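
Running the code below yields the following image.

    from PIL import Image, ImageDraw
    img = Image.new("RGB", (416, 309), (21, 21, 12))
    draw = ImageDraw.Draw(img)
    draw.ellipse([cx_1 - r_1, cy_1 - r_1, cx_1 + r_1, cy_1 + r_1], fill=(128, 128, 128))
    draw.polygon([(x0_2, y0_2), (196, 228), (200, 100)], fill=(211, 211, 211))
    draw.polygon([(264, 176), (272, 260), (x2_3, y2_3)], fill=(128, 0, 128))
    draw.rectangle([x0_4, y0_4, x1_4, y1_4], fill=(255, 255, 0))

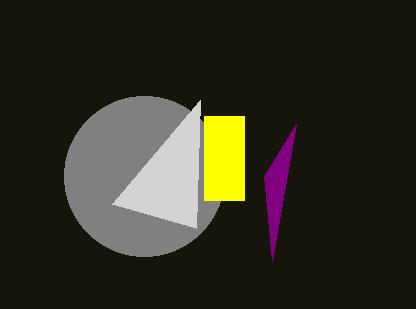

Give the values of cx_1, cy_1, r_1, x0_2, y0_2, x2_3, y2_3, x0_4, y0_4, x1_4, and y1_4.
cx_1 = 144; cy_1 = 176; r_1 = 80; x0_2 = 112; y0_2 = 204; x2_3 = 296; y2_3 = 124; x0_4 = 204; y0_4 = 116; x1_4 = 244; y1_4 = 200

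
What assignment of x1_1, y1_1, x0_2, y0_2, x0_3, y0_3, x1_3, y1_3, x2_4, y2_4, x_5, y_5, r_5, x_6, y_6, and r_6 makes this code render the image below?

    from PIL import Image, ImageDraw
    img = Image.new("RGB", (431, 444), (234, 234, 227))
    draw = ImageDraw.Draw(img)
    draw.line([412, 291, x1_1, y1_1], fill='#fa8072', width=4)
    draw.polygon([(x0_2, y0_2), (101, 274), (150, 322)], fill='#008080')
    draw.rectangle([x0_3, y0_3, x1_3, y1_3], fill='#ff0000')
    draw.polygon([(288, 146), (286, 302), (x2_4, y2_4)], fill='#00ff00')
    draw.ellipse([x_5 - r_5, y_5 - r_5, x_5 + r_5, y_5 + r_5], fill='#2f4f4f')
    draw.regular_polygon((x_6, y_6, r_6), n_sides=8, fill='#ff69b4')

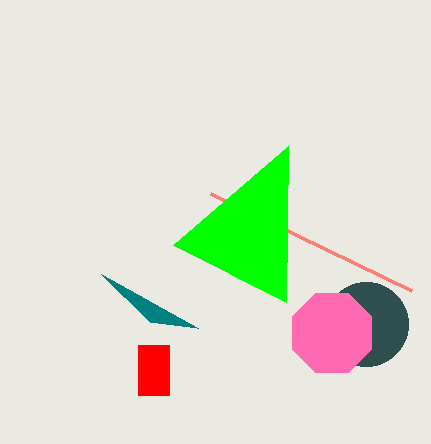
x1_1 = 211; y1_1 = 194; x0_2 = 198; y0_2 = 328; x0_3 = 138; y0_3 = 345; x1_3 = 169; y1_3 = 395; x2_4 = 173; y2_4 = 245; x_5 = 366; y_5 = 324; r_5 = 42; x_6 = 332; y_6 = 333; r_6 = 43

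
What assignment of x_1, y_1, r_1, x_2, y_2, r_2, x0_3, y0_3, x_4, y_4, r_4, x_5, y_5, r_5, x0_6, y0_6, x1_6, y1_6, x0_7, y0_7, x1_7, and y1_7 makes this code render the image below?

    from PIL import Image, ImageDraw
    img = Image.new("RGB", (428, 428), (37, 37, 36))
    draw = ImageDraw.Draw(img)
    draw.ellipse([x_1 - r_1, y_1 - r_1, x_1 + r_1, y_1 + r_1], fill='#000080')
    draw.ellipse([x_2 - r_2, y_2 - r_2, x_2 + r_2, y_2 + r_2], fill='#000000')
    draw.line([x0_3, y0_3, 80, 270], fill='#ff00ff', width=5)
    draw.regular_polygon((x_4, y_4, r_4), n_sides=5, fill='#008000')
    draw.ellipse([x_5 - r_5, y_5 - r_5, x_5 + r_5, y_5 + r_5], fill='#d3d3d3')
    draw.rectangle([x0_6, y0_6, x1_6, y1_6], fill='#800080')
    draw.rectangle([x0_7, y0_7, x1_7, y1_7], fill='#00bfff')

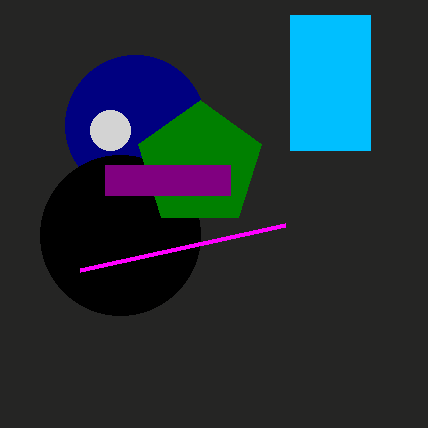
x_1 = 135
y_1 = 125
r_1 = 70
x_2 = 120
y_2 = 235
r_2 = 80
x0_3 = 285
y0_3 = 225
x_4 = 200
y_4 = 165
r_4 = 65
x_5 = 110
y_5 = 130
r_5 = 20
x0_6 = 105
y0_6 = 165
x1_6 = 230
y1_6 = 195
x0_7 = 290
y0_7 = 15
x1_7 = 370
y1_7 = 150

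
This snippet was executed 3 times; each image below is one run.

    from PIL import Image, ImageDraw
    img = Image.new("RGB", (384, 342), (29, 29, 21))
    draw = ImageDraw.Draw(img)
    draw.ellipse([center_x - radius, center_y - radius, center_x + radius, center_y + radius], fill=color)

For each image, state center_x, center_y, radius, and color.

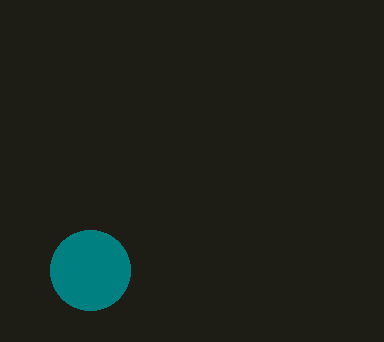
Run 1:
center_x = 90; center_y = 270; radius = 40; color = 'teal'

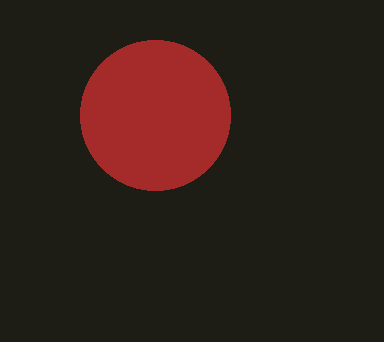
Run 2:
center_x = 155
center_y = 115
radius = 75
color = 'brown'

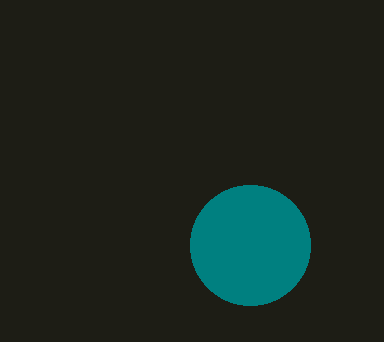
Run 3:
center_x = 250, center_y = 245, radius = 60, color = 'teal'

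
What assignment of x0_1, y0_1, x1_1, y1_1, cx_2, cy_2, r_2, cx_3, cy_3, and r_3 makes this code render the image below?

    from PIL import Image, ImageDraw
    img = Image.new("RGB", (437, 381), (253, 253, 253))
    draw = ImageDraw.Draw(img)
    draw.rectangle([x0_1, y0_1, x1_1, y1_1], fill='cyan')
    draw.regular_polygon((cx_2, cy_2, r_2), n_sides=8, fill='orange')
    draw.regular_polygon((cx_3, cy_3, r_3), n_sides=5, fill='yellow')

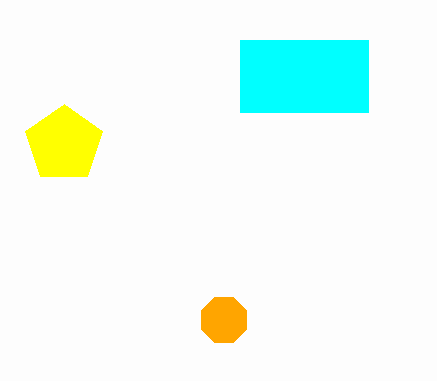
x0_1 = 240, y0_1 = 40, x1_1 = 368, y1_1 = 112, cx_2 = 224, cy_2 = 320, r_2 = 24, cx_3 = 64, cy_3 = 144, r_3 = 40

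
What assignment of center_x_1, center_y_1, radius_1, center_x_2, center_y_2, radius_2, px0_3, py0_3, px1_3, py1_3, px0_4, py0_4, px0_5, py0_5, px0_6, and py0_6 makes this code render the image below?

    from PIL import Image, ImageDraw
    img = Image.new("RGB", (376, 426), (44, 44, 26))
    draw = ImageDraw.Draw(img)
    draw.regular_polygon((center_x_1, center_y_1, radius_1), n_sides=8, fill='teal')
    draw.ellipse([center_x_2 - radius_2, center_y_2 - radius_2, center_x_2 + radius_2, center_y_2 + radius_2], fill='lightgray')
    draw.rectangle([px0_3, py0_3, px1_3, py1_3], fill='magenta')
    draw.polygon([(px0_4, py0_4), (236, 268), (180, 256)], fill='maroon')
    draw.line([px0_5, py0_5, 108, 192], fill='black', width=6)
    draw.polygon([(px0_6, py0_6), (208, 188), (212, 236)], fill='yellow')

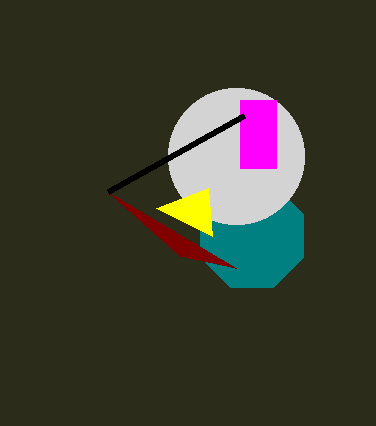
center_x_1 = 252
center_y_1 = 236
radius_1 = 56
center_x_2 = 236
center_y_2 = 156
radius_2 = 68
px0_3 = 240
py0_3 = 100
px1_3 = 276
py1_3 = 168
px0_4 = 108
py0_4 = 192
px0_5 = 244
py0_5 = 116
px0_6 = 156
py0_6 = 208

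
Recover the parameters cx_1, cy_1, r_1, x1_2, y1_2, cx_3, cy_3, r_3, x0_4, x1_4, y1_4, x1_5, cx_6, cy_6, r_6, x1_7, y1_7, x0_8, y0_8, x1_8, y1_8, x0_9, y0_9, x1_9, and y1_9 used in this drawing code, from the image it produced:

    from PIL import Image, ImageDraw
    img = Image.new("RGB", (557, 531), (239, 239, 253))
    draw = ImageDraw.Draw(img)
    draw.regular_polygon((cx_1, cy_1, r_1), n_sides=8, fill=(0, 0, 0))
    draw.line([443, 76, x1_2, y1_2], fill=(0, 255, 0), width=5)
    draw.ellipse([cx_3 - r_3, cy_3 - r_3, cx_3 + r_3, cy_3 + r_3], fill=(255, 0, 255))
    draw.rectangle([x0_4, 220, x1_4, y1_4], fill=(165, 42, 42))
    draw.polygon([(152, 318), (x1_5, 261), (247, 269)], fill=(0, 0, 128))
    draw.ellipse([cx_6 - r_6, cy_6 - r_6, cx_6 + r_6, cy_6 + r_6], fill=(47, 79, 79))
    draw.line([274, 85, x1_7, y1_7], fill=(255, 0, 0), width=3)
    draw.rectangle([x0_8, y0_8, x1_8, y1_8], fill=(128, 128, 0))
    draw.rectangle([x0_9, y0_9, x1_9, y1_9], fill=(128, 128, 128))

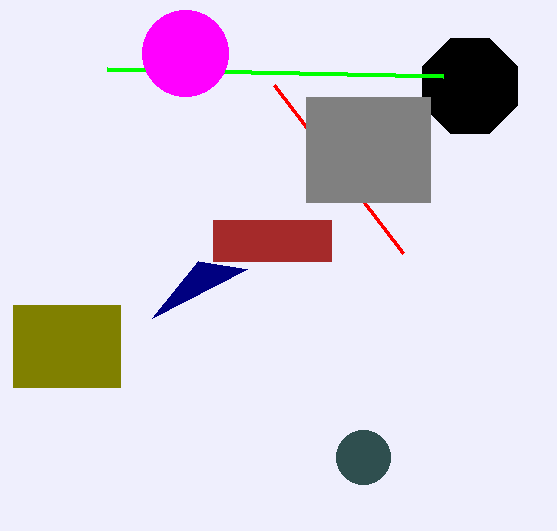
cx_1 = 470; cy_1 = 86; r_1 = 51; x1_2 = 107; y1_2 = 69; cx_3 = 185; cy_3 = 53; r_3 = 43; x0_4 = 213; x1_4 = 331; y1_4 = 261; x1_5 = 198; cx_6 = 363; cy_6 = 457; r_6 = 27; x1_7 = 403; y1_7 = 253; x0_8 = 13; y0_8 = 305; x1_8 = 120; y1_8 = 387; x0_9 = 306; y0_9 = 97; x1_9 = 430; y1_9 = 202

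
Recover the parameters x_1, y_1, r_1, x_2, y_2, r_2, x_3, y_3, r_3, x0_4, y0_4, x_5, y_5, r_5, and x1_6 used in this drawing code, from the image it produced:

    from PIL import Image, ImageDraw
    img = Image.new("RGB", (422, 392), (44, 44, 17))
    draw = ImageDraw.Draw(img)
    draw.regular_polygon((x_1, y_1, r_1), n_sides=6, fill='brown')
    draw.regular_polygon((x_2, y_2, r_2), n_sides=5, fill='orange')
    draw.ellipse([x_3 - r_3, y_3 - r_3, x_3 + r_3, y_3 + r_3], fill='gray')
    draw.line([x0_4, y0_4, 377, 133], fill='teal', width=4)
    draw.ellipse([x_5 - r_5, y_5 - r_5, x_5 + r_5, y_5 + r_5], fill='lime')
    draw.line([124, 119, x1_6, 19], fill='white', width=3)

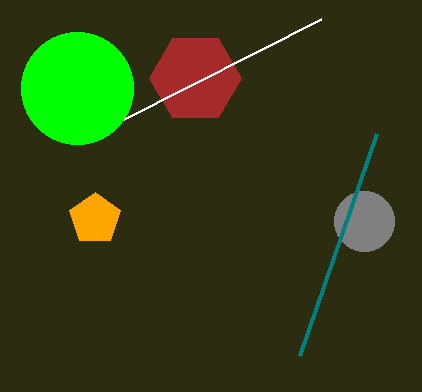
x_1 = 195
y_1 = 78
r_1 = 46
x_2 = 95
y_2 = 219
r_2 = 27
x_3 = 364
y_3 = 221
r_3 = 30
x0_4 = 300
y0_4 = 355
x_5 = 77
y_5 = 88
r_5 = 56
x1_6 = 321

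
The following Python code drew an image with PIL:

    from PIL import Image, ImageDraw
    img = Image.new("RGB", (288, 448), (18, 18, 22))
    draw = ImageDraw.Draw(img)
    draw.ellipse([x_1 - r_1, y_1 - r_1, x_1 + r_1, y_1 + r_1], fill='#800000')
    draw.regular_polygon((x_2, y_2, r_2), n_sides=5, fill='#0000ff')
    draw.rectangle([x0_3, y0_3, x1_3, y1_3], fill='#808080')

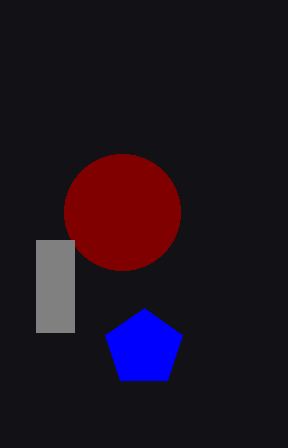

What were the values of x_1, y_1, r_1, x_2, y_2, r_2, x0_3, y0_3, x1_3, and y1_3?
x_1 = 122, y_1 = 212, r_1 = 58, x_2 = 144, y_2 = 348, r_2 = 40, x0_3 = 36, y0_3 = 240, x1_3 = 74, y1_3 = 332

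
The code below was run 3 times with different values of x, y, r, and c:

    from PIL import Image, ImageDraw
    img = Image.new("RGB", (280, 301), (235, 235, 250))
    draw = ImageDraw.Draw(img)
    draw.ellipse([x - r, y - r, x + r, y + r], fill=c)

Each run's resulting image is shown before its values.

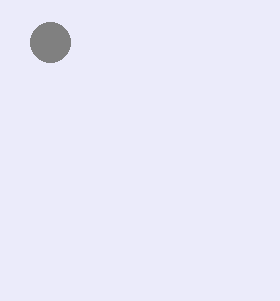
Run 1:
x = 50, y = 42, r = 20, c = 'gray'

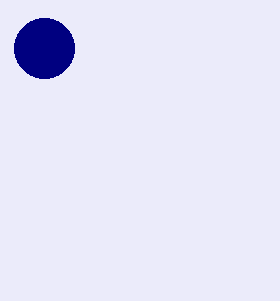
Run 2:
x = 44
y = 48
r = 30
c = 'navy'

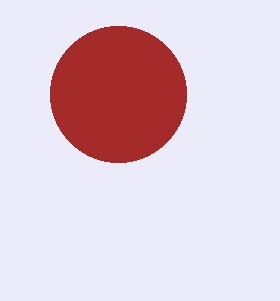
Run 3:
x = 118, y = 94, r = 68, c = 'brown'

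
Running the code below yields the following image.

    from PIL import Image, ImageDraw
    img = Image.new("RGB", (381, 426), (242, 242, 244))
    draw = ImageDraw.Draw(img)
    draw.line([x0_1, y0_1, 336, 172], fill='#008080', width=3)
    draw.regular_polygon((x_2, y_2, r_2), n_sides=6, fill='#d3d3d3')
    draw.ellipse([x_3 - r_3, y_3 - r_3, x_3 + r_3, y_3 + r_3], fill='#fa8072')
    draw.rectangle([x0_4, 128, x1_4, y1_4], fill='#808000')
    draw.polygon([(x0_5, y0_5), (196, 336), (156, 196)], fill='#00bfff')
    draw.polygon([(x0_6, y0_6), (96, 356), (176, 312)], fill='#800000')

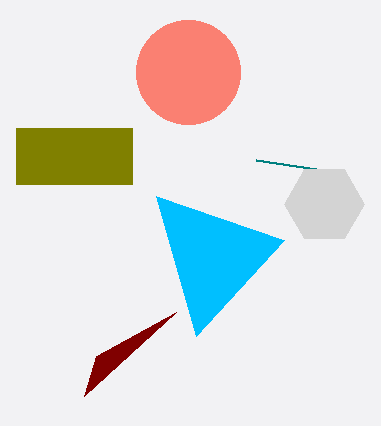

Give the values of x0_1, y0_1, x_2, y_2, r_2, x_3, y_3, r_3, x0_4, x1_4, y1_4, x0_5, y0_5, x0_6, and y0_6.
x0_1 = 256, y0_1 = 160, x_2 = 324, y_2 = 204, r_2 = 40, x_3 = 188, y_3 = 72, r_3 = 52, x0_4 = 16, x1_4 = 132, y1_4 = 184, x0_5 = 284, y0_5 = 240, x0_6 = 84, y0_6 = 396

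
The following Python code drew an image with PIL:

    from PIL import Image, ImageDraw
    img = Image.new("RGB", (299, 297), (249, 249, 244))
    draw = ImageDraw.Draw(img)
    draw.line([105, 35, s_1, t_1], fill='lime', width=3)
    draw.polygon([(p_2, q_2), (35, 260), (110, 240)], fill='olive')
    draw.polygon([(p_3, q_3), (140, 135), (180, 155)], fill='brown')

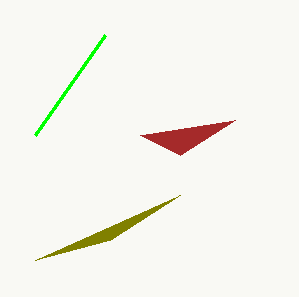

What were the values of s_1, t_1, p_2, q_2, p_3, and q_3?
s_1 = 35; t_1 = 135; p_2 = 180; q_2 = 195; p_3 = 235; q_3 = 120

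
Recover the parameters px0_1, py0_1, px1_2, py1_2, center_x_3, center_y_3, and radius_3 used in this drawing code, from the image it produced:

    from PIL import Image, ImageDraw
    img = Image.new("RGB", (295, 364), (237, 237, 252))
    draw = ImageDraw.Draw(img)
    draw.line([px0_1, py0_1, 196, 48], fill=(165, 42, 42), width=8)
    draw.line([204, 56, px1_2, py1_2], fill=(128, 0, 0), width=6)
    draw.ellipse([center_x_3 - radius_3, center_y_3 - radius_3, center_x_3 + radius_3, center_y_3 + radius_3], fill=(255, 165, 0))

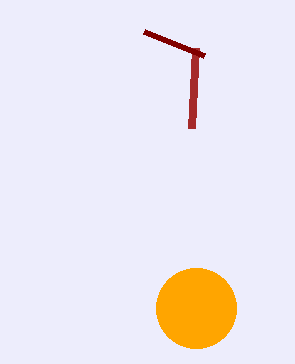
px0_1 = 192
py0_1 = 128
px1_2 = 144
py1_2 = 32
center_x_3 = 196
center_y_3 = 308
radius_3 = 40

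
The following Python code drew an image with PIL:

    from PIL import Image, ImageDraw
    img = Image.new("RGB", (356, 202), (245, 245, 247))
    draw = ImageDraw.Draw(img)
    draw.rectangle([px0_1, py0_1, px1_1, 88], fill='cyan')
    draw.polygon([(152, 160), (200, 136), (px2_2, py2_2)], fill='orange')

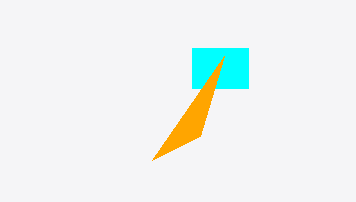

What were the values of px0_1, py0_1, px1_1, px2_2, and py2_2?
px0_1 = 192, py0_1 = 48, px1_1 = 248, px2_2 = 224, py2_2 = 56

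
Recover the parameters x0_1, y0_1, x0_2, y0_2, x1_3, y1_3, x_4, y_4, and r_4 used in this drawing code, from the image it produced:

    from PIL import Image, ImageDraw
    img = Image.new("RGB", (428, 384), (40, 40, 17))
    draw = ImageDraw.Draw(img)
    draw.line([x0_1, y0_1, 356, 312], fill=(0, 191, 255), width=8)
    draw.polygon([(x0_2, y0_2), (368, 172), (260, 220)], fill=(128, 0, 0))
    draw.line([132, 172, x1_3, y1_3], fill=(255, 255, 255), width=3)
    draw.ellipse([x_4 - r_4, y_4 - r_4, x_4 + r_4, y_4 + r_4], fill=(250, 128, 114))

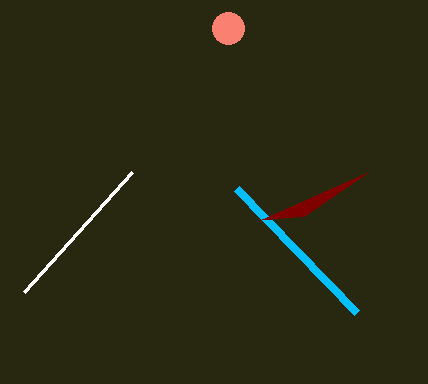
x0_1 = 236; y0_1 = 188; x0_2 = 304; y0_2 = 216; x1_3 = 24; y1_3 = 292; x_4 = 228; y_4 = 28; r_4 = 16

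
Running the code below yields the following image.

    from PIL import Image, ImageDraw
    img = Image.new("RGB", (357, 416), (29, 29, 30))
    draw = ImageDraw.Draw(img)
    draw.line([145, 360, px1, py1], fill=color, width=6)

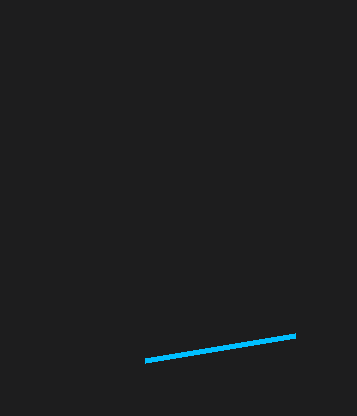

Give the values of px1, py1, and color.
px1 = 295; py1 = 335; color = 'deepskyblue'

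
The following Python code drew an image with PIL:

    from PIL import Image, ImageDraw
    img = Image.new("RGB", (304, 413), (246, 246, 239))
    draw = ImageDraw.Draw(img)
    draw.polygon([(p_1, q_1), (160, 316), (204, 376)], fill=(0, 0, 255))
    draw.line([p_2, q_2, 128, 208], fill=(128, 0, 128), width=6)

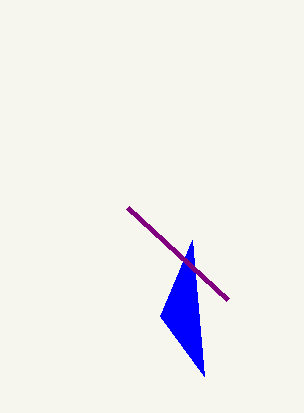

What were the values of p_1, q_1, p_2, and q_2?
p_1 = 192; q_1 = 240; p_2 = 228; q_2 = 300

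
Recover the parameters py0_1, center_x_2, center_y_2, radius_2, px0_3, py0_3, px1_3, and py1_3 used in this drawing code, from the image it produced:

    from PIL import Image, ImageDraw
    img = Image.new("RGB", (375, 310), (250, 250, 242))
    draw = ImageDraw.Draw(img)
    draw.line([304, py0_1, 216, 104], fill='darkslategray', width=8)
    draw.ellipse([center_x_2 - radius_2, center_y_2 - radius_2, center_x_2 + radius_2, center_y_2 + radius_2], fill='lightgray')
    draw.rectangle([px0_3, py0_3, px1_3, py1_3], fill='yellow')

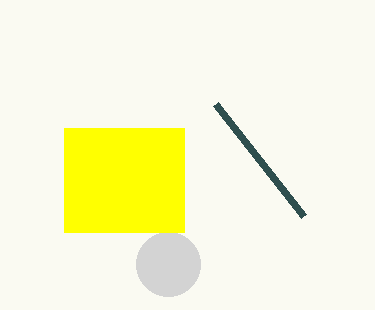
py0_1 = 216
center_x_2 = 168
center_y_2 = 264
radius_2 = 32
px0_3 = 64
py0_3 = 128
px1_3 = 184
py1_3 = 232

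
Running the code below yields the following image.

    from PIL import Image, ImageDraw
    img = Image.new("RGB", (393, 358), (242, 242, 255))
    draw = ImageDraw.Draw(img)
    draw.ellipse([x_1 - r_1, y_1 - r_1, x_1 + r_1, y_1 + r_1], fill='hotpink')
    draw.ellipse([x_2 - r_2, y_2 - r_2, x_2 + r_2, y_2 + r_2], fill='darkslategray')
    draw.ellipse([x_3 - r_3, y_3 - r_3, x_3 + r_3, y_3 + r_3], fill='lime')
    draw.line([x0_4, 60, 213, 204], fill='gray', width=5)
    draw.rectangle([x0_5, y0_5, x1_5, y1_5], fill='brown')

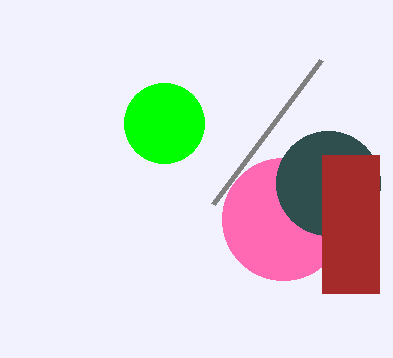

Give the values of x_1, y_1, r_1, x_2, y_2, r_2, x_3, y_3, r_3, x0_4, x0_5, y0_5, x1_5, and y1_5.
x_1 = 283, y_1 = 219, r_1 = 61, x_2 = 328, y_2 = 183, r_2 = 52, x_3 = 164, y_3 = 123, r_3 = 40, x0_4 = 321, x0_5 = 322, y0_5 = 155, x1_5 = 379, y1_5 = 293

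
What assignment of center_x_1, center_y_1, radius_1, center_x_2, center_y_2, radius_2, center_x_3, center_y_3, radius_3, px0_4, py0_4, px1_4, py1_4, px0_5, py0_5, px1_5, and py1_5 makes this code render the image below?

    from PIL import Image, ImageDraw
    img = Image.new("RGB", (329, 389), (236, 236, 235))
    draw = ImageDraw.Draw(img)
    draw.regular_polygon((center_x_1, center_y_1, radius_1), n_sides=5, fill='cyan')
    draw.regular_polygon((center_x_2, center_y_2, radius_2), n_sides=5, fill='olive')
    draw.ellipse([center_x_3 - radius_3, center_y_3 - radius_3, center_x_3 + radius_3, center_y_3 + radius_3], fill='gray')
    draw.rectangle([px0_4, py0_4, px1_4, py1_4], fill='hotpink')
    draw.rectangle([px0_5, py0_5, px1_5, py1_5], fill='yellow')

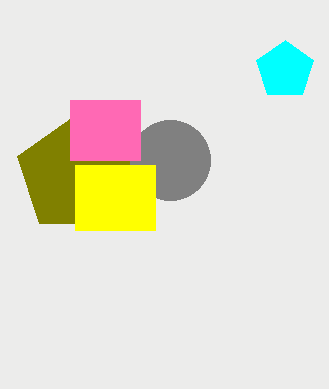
center_x_1 = 285, center_y_1 = 70, radius_1 = 30, center_x_2 = 75, center_y_2 = 175, radius_2 = 60, center_x_3 = 170, center_y_3 = 160, radius_3 = 40, px0_4 = 70, py0_4 = 100, px1_4 = 140, py1_4 = 160, px0_5 = 75, py0_5 = 165, px1_5 = 155, py1_5 = 230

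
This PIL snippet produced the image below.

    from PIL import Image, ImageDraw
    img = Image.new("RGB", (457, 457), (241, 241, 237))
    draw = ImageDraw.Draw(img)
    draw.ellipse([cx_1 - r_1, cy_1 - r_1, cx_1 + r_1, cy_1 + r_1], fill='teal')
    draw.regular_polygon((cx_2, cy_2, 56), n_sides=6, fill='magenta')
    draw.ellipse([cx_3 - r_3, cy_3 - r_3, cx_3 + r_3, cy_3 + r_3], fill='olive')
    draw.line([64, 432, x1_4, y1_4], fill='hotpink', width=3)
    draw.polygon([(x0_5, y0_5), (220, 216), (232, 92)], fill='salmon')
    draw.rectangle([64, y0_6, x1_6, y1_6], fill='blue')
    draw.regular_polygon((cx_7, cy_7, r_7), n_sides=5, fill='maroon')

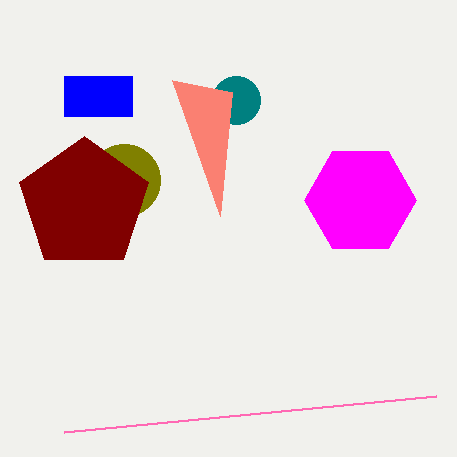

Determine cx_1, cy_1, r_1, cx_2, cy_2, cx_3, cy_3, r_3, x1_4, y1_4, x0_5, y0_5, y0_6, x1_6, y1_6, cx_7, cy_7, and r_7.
cx_1 = 236, cy_1 = 100, r_1 = 24, cx_2 = 360, cy_2 = 200, cx_3 = 124, cy_3 = 180, r_3 = 36, x1_4 = 436, y1_4 = 396, x0_5 = 172, y0_5 = 80, y0_6 = 76, x1_6 = 132, y1_6 = 116, cx_7 = 84, cy_7 = 204, r_7 = 68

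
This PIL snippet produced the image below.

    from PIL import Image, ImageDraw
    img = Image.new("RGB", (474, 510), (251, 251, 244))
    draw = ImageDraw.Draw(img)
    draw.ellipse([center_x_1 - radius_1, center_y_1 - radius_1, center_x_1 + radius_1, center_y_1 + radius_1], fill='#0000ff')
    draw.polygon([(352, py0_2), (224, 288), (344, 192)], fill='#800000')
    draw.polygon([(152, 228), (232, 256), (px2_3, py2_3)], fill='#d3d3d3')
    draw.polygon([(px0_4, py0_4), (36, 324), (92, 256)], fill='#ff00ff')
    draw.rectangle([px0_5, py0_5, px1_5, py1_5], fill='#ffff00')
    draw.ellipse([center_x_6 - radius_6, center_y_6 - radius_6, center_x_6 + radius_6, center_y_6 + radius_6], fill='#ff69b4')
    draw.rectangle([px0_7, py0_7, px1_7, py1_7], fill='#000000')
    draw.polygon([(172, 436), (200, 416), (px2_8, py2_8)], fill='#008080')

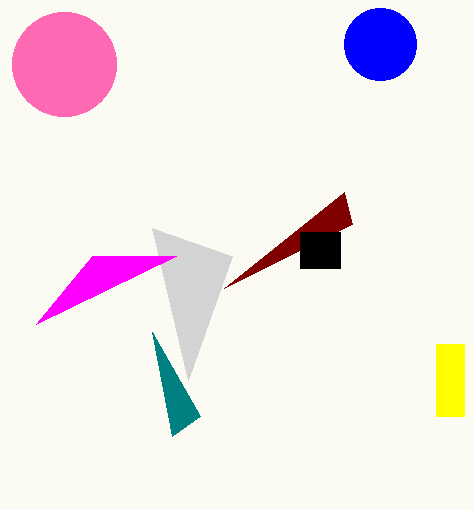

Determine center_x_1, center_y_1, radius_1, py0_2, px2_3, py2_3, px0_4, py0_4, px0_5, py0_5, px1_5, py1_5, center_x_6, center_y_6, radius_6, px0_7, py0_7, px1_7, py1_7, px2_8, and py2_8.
center_x_1 = 380, center_y_1 = 44, radius_1 = 36, py0_2 = 224, px2_3 = 188, py2_3 = 380, px0_4 = 176, py0_4 = 256, px0_5 = 436, py0_5 = 344, px1_5 = 464, py1_5 = 416, center_x_6 = 64, center_y_6 = 64, radius_6 = 52, px0_7 = 300, py0_7 = 232, px1_7 = 340, py1_7 = 268, px2_8 = 152, py2_8 = 332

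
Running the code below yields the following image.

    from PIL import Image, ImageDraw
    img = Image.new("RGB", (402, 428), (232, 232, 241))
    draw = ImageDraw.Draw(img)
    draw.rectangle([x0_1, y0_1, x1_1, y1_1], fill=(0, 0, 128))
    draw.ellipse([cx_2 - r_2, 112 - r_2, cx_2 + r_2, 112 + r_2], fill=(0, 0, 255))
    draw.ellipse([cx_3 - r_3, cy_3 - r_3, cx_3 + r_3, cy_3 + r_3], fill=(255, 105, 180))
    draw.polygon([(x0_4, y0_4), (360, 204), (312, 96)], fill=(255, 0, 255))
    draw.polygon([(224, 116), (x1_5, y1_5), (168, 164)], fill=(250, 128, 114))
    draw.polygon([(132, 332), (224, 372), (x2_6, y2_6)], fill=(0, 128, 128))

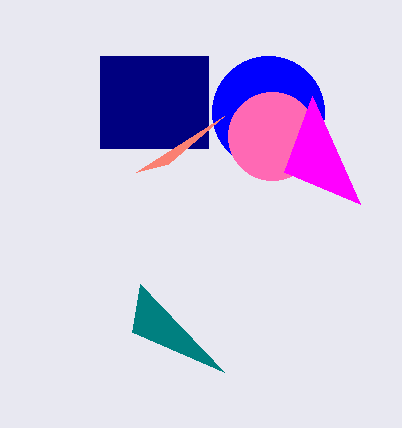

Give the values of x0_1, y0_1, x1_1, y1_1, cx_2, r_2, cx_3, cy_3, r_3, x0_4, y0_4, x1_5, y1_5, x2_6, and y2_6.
x0_1 = 100, y0_1 = 56, x1_1 = 208, y1_1 = 148, cx_2 = 268, r_2 = 56, cx_3 = 272, cy_3 = 136, r_3 = 44, x0_4 = 284, y0_4 = 172, x1_5 = 136, y1_5 = 172, x2_6 = 140, y2_6 = 284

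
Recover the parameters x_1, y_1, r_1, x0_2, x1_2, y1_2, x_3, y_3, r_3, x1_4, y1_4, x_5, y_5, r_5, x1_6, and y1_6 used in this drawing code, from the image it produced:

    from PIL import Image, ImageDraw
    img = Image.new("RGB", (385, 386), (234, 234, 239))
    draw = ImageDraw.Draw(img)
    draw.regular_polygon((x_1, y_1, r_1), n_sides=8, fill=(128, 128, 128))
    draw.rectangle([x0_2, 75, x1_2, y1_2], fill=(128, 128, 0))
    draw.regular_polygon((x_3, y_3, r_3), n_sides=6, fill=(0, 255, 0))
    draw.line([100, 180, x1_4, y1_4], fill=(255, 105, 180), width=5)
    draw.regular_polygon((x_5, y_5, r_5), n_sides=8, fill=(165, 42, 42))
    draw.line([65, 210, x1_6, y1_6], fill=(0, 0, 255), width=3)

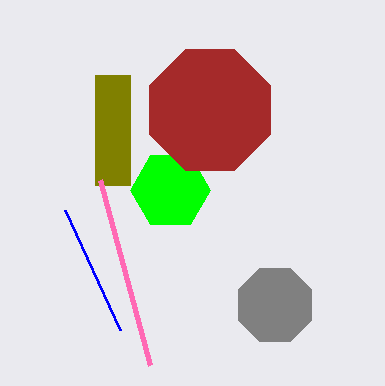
x_1 = 275
y_1 = 305
r_1 = 40
x0_2 = 95
x1_2 = 130
y1_2 = 185
x_3 = 170
y_3 = 190
r_3 = 40
x1_4 = 150
y1_4 = 365
x_5 = 210
y_5 = 110
r_5 = 65
x1_6 = 120
y1_6 = 330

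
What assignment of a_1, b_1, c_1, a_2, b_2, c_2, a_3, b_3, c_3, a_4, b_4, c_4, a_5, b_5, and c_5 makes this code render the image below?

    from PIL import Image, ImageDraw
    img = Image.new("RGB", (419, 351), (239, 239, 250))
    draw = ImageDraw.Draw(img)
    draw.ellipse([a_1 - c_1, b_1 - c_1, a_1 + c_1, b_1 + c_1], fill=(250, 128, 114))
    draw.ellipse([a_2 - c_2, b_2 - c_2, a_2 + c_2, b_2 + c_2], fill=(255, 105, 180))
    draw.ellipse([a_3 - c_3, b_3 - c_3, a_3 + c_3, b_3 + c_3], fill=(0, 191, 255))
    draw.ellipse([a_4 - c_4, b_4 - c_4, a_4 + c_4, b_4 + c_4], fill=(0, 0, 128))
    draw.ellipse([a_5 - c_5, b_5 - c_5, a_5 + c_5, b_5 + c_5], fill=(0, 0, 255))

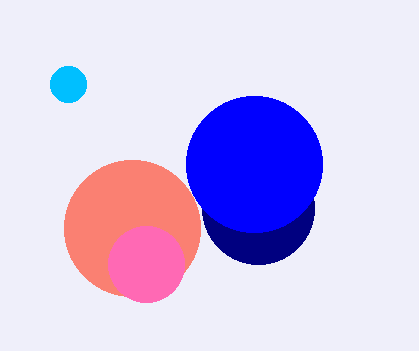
a_1 = 132
b_1 = 228
c_1 = 68
a_2 = 146
b_2 = 264
c_2 = 38
a_3 = 68
b_3 = 84
c_3 = 18
a_4 = 258
b_4 = 208
c_4 = 56
a_5 = 254
b_5 = 164
c_5 = 68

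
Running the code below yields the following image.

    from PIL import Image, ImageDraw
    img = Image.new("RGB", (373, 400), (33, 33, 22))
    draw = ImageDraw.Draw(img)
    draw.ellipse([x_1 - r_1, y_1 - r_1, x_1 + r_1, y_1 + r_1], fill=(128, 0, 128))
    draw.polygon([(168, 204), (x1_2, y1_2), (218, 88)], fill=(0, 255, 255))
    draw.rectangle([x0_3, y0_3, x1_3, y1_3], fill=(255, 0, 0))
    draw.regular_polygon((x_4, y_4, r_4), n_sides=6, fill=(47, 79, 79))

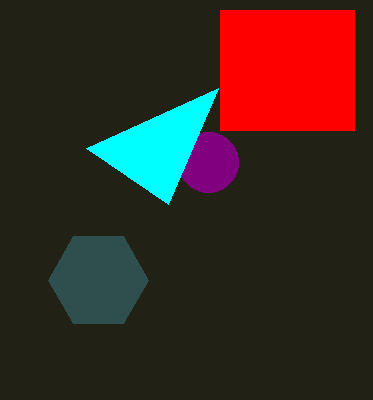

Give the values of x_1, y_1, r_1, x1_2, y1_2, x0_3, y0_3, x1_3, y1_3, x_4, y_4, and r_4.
x_1 = 208
y_1 = 162
r_1 = 30
x1_2 = 86
y1_2 = 148
x0_3 = 220
y0_3 = 10
x1_3 = 354
y1_3 = 130
x_4 = 98
y_4 = 280
r_4 = 50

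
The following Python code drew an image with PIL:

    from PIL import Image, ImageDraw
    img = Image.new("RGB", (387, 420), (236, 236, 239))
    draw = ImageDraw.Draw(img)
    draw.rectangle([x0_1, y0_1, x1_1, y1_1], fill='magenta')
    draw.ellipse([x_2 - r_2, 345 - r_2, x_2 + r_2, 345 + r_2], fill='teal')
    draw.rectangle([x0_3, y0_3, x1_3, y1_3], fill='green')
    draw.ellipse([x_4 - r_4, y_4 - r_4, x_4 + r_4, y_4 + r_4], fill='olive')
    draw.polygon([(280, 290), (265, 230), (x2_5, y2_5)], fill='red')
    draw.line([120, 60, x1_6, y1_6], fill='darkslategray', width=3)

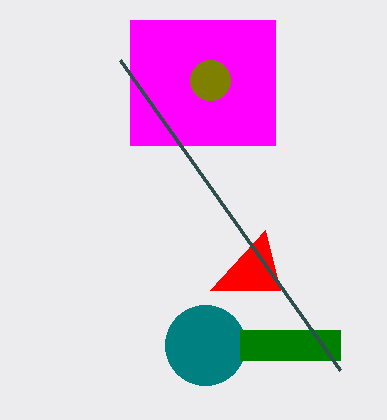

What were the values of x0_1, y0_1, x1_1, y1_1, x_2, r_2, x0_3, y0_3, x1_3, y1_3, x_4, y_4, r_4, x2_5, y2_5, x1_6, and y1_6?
x0_1 = 130
y0_1 = 20
x1_1 = 275
y1_1 = 145
x_2 = 205
r_2 = 40
x0_3 = 240
y0_3 = 330
x1_3 = 340
y1_3 = 360
x_4 = 210
y_4 = 80
r_4 = 20
x2_5 = 210
y2_5 = 290
x1_6 = 340
y1_6 = 370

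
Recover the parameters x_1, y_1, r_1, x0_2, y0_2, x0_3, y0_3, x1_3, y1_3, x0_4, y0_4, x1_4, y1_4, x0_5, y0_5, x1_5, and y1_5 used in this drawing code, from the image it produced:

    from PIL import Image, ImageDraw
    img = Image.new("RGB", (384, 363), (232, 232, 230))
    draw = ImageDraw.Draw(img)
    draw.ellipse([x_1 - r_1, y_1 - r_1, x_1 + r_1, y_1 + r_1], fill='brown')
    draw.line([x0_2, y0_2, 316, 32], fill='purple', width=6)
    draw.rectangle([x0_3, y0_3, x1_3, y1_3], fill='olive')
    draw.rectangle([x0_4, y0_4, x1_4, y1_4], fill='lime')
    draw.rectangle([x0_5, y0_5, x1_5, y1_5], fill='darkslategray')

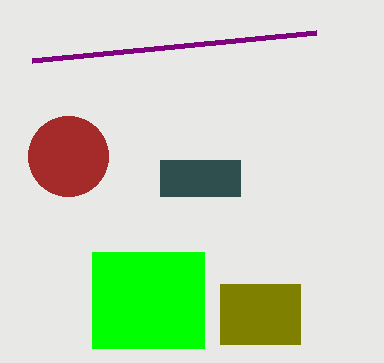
x_1 = 68, y_1 = 156, r_1 = 40, x0_2 = 32, y0_2 = 60, x0_3 = 220, y0_3 = 284, x1_3 = 300, y1_3 = 344, x0_4 = 92, y0_4 = 252, x1_4 = 204, y1_4 = 348, x0_5 = 160, y0_5 = 160, x1_5 = 240, y1_5 = 196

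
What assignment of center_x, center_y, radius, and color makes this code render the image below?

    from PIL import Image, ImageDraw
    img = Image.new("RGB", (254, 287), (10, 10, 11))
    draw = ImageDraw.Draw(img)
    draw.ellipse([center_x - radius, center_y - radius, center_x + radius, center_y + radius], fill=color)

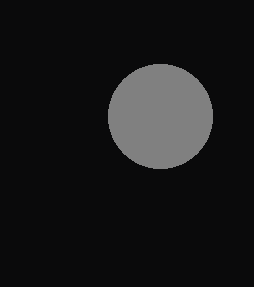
center_x = 160; center_y = 116; radius = 52; color = 'gray'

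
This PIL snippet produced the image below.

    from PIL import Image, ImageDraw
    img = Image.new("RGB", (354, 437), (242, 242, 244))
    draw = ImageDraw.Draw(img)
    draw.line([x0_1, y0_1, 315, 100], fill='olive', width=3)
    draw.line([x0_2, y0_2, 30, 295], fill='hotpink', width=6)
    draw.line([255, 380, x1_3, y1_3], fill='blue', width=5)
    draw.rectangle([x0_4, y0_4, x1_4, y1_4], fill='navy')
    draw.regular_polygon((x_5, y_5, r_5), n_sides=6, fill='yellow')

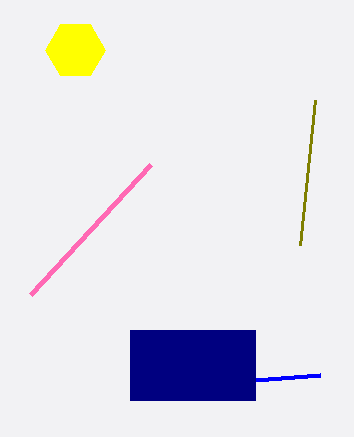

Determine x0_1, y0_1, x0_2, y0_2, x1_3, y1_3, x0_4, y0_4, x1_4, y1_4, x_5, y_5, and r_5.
x0_1 = 300
y0_1 = 245
x0_2 = 150
y0_2 = 165
x1_3 = 320
y1_3 = 375
x0_4 = 130
y0_4 = 330
x1_4 = 255
y1_4 = 400
x_5 = 75
y_5 = 50
r_5 = 30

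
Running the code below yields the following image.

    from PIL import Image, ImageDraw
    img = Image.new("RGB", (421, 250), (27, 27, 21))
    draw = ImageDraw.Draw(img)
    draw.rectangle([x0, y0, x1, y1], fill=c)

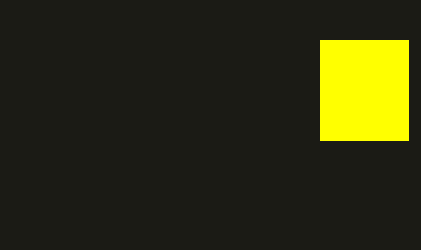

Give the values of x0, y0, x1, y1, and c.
x0 = 320
y0 = 40
x1 = 408
y1 = 140
c = 'yellow'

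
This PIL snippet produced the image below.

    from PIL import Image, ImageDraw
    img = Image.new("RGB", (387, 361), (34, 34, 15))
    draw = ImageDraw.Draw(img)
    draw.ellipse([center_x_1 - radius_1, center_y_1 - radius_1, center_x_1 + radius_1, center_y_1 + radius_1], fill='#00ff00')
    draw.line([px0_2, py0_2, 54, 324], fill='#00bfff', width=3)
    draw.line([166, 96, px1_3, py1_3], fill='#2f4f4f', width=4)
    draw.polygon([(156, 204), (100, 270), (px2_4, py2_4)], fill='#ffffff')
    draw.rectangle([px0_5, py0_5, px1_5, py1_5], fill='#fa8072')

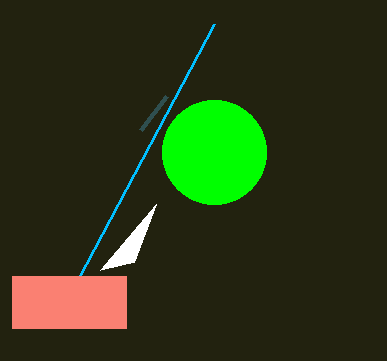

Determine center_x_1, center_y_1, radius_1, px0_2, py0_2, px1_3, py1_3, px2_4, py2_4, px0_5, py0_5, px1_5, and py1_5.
center_x_1 = 214; center_y_1 = 152; radius_1 = 52; px0_2 = 214; py0_2 = 24; px1_3 = 140; py1_3 = 130; px2_4 = 134; py2_4 = 262; px0_5 = 12; py0_5 = 276; px1_5 = 126; py1_5 = 328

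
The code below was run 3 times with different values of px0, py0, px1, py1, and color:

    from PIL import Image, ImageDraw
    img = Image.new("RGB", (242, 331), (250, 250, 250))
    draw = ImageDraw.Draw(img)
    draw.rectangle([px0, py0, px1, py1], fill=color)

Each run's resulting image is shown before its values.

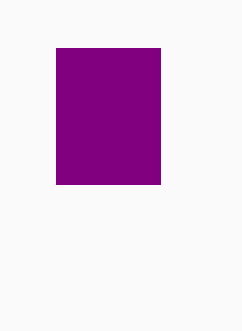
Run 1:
px0 = 56
py0 = 48
px1 = 160
py1 = 184
color = 'purple'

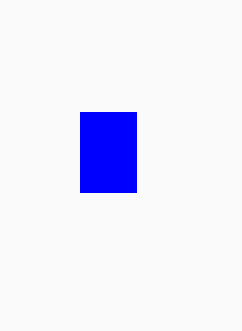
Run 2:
px0 = 80
py0 = 112
px1 = 136
py1 = 192
color = 'blue'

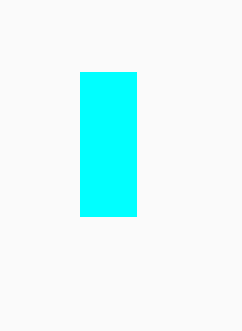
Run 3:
px0 = 80; py0 = 72; px1 = 136; py1 = 216; color = 'cyan'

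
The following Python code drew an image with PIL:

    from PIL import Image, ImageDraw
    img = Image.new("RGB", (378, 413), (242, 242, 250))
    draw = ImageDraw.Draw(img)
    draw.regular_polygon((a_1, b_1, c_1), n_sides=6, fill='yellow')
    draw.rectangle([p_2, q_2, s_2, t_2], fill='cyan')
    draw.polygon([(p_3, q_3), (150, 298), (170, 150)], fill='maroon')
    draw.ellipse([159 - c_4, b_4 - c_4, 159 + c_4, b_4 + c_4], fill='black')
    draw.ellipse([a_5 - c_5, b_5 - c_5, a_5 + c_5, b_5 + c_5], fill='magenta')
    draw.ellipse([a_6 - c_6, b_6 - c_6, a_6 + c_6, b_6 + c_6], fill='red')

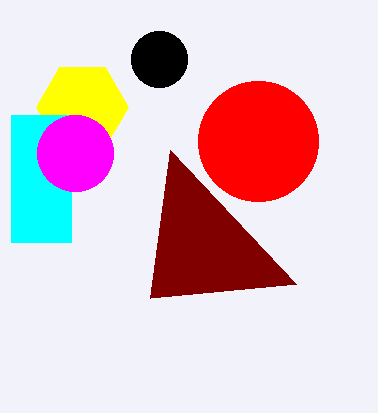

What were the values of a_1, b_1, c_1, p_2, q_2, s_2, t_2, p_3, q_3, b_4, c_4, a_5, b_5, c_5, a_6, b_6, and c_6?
a_1 = 82
b_1 = 107
c_1 = 46
p_2 = 11
q_2 = 115
s_2 = 71
t_2 = 242
p_3 = 296
q_3 = 284
b_4 = 59
c_4 = 28
a_5 = 75
b_5 = 153
c_5 = 38
a_6 = 258
b_6 = 141
c_6 = 60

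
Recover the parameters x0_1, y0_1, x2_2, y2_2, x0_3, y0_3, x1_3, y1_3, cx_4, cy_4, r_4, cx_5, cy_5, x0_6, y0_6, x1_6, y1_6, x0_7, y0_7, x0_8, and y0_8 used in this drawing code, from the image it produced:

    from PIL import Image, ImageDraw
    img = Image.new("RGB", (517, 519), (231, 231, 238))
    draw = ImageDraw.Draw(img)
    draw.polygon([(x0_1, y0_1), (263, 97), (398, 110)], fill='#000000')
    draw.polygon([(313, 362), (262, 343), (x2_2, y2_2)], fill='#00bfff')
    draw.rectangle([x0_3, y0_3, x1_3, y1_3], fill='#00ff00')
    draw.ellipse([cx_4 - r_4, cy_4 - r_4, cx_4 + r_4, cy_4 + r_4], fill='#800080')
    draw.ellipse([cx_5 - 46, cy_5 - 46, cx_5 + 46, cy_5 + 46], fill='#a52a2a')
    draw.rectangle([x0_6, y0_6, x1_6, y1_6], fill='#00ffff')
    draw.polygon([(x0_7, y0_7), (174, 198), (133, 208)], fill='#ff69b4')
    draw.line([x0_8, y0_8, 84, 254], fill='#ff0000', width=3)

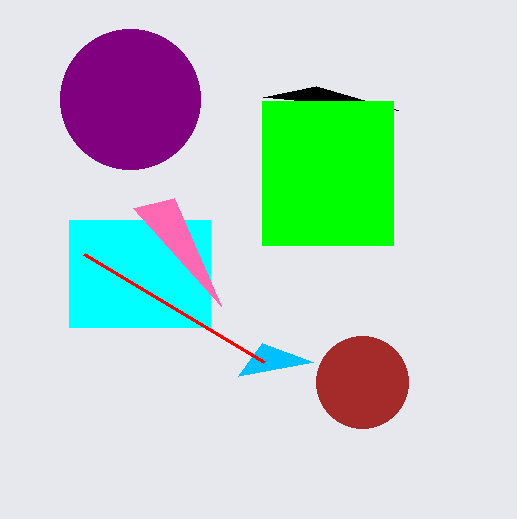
x0_1 = 316
y0_1 = 86
x2_2 = 238
y2_2 = 376
x0_3 = 262
y0_3 = 101
x1_3 = 393
y1_3 = 245
cx_4 = 130
cy_4 = 99
r_4 = 70
cx_5 = 362
cy_5 = 382
x0_6 = 69
y0_6 = 220
x1_6 = 210
y1_6 = 327
x0_7 = 221
y0_7 = 306
x0_8 = 264
y0_8 = 362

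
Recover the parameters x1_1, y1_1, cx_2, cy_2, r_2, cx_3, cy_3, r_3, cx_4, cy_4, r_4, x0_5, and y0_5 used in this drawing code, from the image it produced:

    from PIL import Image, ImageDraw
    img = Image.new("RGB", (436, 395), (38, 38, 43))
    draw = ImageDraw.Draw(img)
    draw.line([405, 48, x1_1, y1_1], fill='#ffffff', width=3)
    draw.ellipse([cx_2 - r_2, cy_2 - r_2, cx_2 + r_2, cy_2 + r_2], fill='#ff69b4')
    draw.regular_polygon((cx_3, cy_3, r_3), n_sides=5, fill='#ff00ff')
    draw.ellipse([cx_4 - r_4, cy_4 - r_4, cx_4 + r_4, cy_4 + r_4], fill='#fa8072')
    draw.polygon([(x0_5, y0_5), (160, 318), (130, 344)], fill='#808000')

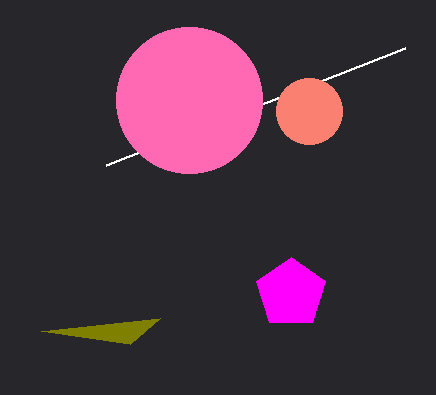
x1_1 = 106
y1_1 = 165
cx_2 = 189
cy_2 = 100
r_2 = 73
cx_3 = 291
cy_3 = 293
r_3 = 36
cx_4 = 309
cy_4 = 111
r_4 = 33
x0_5 = 41
y0_5 = 331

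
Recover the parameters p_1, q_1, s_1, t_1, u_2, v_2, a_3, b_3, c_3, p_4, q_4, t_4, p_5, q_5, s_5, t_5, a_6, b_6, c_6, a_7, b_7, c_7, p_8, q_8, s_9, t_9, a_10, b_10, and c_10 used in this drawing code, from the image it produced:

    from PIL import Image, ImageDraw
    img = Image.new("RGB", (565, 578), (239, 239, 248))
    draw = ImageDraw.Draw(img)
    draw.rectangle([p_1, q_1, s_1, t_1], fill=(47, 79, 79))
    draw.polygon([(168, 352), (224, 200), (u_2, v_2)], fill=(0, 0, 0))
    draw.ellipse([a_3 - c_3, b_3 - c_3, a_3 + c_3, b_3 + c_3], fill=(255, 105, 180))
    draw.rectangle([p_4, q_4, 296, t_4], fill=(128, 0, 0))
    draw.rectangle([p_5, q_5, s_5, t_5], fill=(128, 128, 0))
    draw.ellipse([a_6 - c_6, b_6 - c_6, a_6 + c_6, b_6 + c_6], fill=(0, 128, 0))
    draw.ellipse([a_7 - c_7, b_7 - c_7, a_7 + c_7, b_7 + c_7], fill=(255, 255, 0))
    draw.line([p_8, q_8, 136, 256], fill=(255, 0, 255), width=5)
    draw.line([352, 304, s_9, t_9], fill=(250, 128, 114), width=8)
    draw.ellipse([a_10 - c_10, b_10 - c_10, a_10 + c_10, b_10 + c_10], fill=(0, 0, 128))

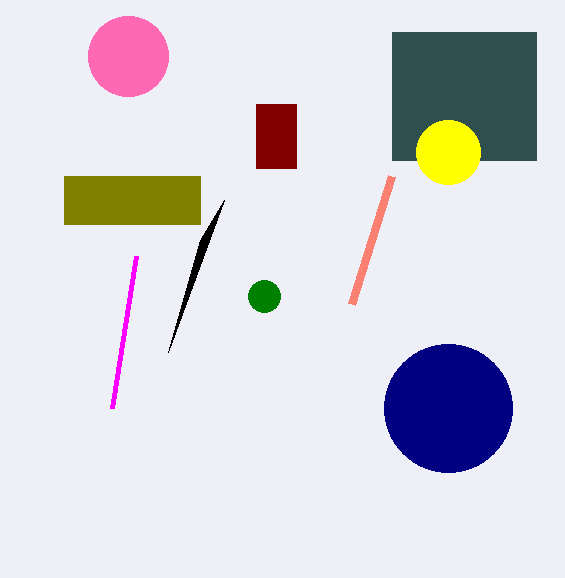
p_1 = 392; q_1 = 32; s_1 = 536; t_1 = 160; u_2 = 200; v_2 = 240; a_3 = 128; b_3 = 56; c_3 = 40; p_4 = 256; q_4 = 104; t_4 = 168; p_5 = 64; q_5 = 176; s_5 = 200; t_5 = 224; a_6 = 264; b_6 = 296; c_6 = 16; a_7 = 448; b_7 = 152; c_7 = 32; p_8 = 112; q_8 = 408; s_9 = 392; t_9 = 176; a_10 = 448; b_10 = 408; c_10 = 64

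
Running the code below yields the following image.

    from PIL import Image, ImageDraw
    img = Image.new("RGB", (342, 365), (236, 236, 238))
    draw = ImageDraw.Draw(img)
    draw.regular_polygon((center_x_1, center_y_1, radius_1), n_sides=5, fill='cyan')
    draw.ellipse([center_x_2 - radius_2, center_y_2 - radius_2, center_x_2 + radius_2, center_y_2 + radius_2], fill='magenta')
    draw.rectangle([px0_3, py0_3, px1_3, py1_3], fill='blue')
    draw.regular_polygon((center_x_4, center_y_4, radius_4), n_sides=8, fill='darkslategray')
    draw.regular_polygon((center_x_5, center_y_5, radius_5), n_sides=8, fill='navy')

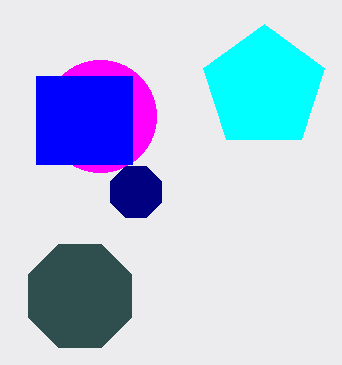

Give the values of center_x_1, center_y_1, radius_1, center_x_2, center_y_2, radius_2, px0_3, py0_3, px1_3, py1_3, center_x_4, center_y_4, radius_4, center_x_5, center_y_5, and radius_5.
center_x_1 = 264; center_y_1 = 88; radius_1 = 64; center_x_2 = 100; center_y_2 = 116; radius_2 = 56; px0_3 = 36; py0_3 = 76; px1_3 = 132; py1_3 = 164; center_x_4 = 80; center_y_4 = 296; radius_4 = 56; center_x_5 = 136; center_y_5 = 192; radius_5 = 28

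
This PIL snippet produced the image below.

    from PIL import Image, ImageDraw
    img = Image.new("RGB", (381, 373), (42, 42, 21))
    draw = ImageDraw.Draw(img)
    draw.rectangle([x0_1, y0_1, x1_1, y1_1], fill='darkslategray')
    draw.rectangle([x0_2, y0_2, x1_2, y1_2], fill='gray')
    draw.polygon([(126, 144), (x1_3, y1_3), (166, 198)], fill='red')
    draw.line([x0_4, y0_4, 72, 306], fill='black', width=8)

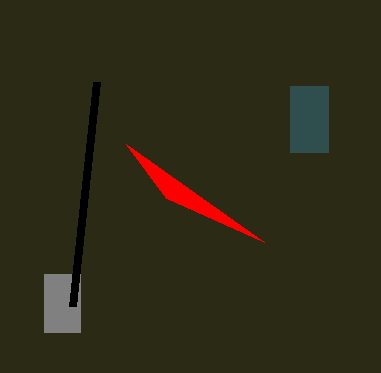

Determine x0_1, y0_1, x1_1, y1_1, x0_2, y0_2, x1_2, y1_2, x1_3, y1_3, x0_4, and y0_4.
x0_1 = 290, y0_1 = 86, x1_1 = 328, y1_1 = 152, x0_2 = 44, y0_2 = 274, x1_2 = 80, y1_2 = 332, x1_3 = 264, y1_3 = 242, x0_4 = 96, y0_4 = 82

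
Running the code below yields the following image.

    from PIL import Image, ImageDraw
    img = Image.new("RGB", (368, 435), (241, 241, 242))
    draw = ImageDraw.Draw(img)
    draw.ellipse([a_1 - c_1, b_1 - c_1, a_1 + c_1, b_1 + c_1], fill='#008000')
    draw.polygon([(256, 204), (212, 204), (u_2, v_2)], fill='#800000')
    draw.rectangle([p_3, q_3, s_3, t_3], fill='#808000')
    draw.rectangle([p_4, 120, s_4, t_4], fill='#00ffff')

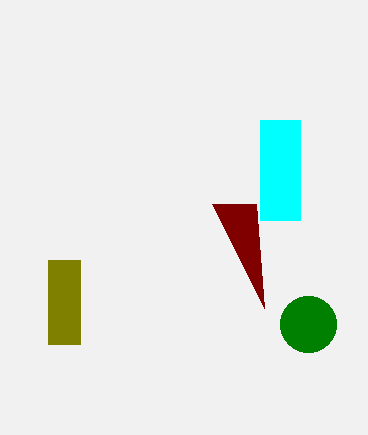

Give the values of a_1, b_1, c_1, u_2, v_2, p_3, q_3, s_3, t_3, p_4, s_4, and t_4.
a_1 = 308, b_1 = 324, c_1 = 28, u_2 = 264, v_2 = 308, p_3 = 48, q_3 = 260, s_3 = 80, t_3 = 344, p_4 = 260, s_4 = 300, t_4 = 220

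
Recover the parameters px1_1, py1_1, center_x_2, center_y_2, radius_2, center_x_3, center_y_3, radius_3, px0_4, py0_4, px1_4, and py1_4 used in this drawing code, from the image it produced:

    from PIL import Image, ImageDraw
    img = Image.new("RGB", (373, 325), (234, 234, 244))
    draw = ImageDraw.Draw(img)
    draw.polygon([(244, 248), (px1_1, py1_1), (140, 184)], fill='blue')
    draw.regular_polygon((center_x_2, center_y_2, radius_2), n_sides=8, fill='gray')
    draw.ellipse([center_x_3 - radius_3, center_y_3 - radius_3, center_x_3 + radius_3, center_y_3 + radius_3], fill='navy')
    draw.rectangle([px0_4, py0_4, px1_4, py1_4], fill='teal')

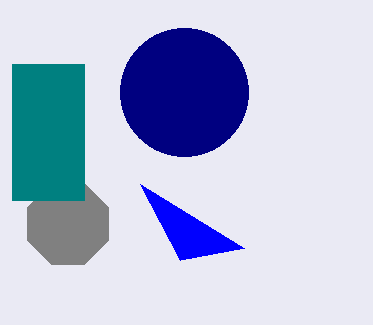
px1_1 = 180
py1_1 = 260
center_x_2 = 68
center_y_2 = 224
radius_2 = 44
center_x_3 = 184
center_y_3 = 92
radius_3 = 64
px0_4 = 12
py0_4 = 64
px1_4 = 84
py1_4 = 200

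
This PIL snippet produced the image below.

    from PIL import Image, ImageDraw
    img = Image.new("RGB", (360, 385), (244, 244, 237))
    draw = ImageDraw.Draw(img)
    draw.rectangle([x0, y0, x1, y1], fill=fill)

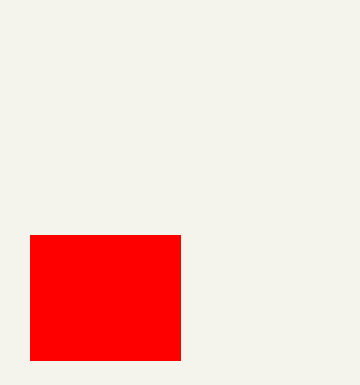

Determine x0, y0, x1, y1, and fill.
x0 = 30; y0 = 235; x1 = 180; y1 = 360; fill = 'red'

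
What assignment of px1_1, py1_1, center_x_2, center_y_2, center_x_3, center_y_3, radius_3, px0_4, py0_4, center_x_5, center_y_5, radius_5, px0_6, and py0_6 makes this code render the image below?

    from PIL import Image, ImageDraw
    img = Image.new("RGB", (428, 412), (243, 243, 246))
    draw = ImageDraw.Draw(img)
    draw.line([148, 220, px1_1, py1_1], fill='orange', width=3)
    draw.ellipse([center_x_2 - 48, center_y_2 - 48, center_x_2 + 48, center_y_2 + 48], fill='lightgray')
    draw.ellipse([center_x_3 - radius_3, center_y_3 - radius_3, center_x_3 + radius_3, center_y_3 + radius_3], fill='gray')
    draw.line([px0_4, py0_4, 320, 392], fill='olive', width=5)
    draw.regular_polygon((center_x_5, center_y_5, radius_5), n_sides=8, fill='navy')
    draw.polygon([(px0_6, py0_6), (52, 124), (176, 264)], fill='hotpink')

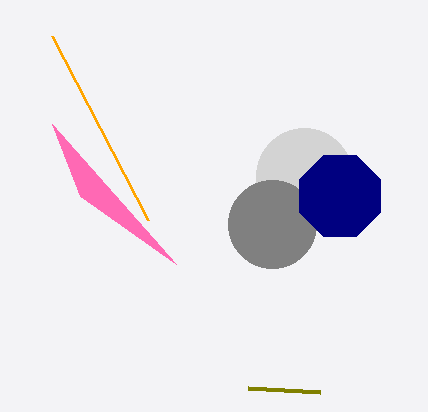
px1_1 = 52, py1_1 = 36, center_x_2 = 304, center_y_2 = 176, center_x_3 = 272, center_y_3 = 224, radius_3 = 44, px0_4 = 248, py0_4 = 388, center_x_5 = 340, center_y_5 = 196, radius_5 = 44, px0_6 = 80, py0_6 = 196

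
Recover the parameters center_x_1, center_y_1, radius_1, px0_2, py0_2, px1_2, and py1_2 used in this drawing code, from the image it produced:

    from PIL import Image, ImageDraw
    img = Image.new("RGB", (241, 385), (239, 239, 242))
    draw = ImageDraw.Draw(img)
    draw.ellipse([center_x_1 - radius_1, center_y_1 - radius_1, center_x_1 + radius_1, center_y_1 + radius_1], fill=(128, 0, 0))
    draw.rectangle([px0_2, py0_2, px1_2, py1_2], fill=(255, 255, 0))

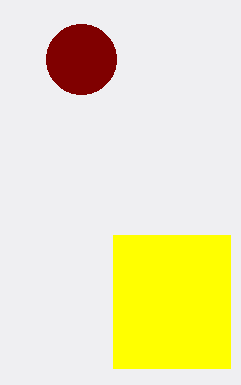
center_x_1 = 81
center_y_1 = 59
radius_1 = 35
px0_2 = 113
py0_2 = 235
px1_2 = 230
py1_2 = 368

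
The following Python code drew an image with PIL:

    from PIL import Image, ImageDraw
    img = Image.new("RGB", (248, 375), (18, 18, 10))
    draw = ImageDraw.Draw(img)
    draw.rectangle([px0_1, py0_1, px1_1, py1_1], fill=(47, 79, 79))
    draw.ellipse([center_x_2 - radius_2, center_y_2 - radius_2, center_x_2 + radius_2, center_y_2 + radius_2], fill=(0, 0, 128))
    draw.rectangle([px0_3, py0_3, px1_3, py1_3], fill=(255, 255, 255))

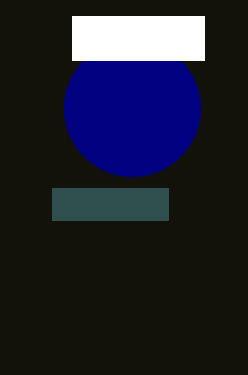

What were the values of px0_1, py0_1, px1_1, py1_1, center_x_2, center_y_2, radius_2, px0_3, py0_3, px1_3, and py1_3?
px0_1 = 52, py0_1 = 188, px1_1 = 168, py1_1 = 220, center_x_2 = 132, center_y_2 = 108, radius_2 = 68, px0_3 = 72, py0_3 = 16, px1_3 = 204, py1_3 = 60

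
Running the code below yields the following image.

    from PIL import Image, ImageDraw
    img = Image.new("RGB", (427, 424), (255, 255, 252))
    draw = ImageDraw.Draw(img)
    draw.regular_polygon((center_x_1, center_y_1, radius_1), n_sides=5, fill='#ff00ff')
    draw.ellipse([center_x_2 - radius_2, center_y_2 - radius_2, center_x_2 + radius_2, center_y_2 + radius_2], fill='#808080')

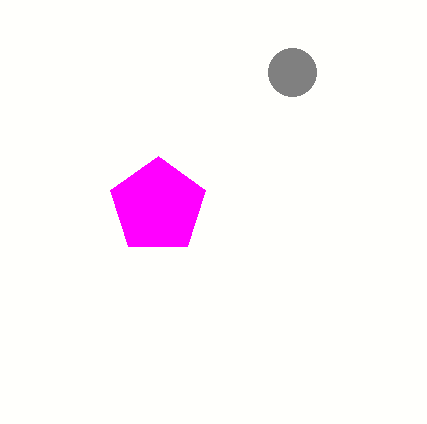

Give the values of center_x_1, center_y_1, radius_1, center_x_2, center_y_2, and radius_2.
center_x_1 = 158, center_y_1 = 206, radius_1 = 50, center_x_2 = 292, center_y_2 = 72, radius_2 = 24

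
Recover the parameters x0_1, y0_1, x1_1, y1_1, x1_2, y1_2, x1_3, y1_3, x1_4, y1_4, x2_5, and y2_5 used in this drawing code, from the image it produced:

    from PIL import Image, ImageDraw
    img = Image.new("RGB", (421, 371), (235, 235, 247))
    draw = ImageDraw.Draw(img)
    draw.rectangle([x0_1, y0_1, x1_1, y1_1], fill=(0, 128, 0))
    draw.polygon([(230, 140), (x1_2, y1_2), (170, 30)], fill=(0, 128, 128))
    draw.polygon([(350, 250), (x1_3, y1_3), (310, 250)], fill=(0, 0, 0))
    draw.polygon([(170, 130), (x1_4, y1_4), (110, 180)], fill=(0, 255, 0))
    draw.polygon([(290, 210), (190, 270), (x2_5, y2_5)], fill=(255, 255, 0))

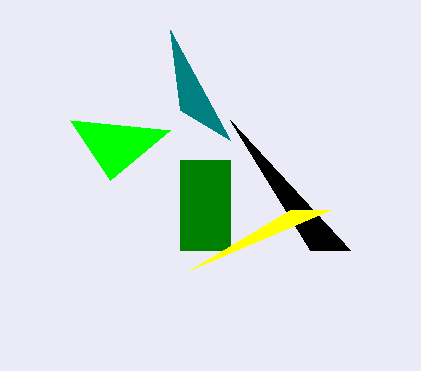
x0_1 = 180
y0_1 = 160
x1_1 = 230
y1_1 = 250
x1_2 = 180
y1_2 = 110
x1_3 = 230
y1_3 = 120
x1_4 = 70
y1_4 = 120
x2_5 = 330
y2_5 = 210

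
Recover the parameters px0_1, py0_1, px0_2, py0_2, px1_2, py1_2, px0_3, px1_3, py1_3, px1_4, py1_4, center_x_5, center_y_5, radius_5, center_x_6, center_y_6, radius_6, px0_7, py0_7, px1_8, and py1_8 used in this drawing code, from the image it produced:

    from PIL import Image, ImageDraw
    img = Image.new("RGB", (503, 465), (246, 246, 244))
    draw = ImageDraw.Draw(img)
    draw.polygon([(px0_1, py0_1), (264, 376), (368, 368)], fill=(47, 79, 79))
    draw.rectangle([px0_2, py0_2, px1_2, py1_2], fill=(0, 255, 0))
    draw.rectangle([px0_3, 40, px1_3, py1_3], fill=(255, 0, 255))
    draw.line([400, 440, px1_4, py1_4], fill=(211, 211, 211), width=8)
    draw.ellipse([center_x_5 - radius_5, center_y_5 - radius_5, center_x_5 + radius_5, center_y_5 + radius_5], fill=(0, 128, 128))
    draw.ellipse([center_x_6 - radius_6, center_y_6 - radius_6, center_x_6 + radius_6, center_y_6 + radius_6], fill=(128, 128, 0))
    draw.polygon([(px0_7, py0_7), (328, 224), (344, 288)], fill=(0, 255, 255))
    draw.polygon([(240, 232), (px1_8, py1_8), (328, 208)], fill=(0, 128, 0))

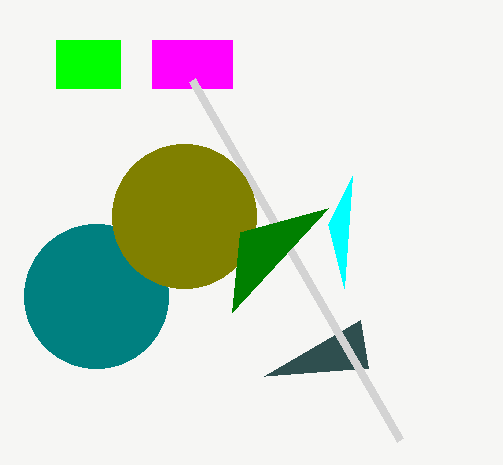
px0_1 = 360, py0_1 = 320, px0_2 = 56, py0_2 = 40, px1_2 = 120, py1_2 = 88, px0_3 = 152, px1_3 = 232, py1_3 = 88, px1_4 = 192, py1_4 = 80, center_x_5 = 96, center_y_5 = 296, radius_5 = 72, center_x_6 = 184, center_y_6 = 216, radius_6 = 72, px0_7 = 352, py0_7 = 176, px1_8 = 232, py1_8 = 312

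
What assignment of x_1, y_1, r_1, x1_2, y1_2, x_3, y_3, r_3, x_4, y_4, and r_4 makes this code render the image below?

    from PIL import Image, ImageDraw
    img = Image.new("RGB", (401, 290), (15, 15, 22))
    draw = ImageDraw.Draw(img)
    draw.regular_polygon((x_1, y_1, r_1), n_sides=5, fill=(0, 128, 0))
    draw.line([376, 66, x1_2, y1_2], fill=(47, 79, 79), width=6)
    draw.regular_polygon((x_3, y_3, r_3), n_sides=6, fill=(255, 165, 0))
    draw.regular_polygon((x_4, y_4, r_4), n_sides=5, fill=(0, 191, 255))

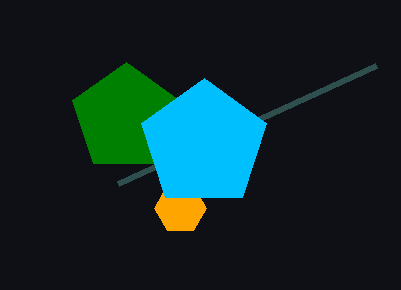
x_1 = 126; y_1 = 118; r_1 = 56; x1_2 = 118; y1_2 = 184; x_3 = 180; y_3 = 208; r_3 = 26; x_4 = 204; y_4 = 144; r_4 = 66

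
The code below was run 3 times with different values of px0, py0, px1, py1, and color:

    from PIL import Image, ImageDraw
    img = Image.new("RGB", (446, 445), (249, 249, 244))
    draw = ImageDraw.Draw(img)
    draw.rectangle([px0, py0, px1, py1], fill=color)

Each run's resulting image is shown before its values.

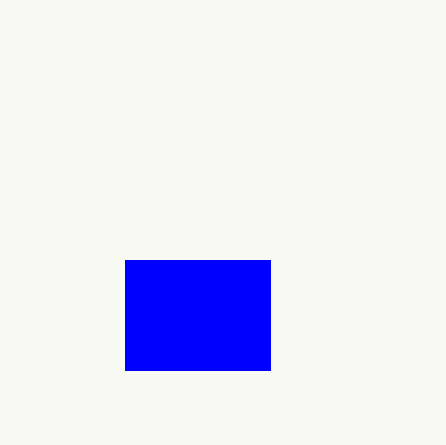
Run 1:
px0 = 125, py0 = 260, px1 = 270, py1 = 370, color = 'blue'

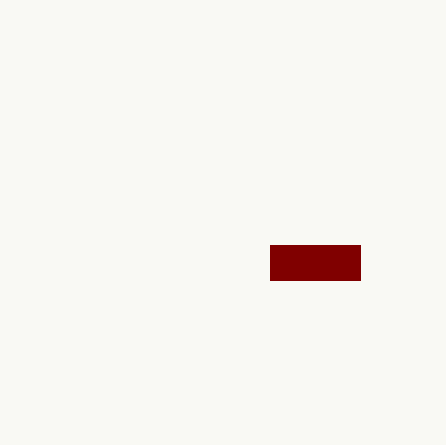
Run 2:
px0 = 270
py0 = 245
px1 = 360
py1 = 280
color = 'maroon'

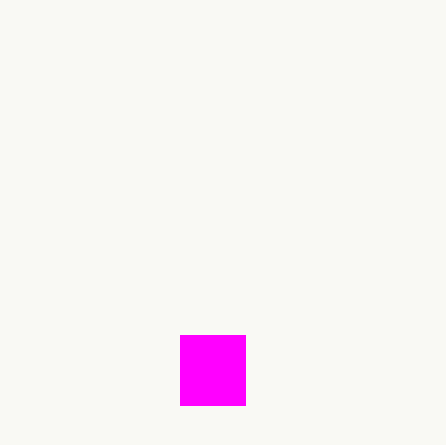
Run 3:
px0 = 180
py0 = 335
px1 = 245
py1 = 405
color = 'magenta'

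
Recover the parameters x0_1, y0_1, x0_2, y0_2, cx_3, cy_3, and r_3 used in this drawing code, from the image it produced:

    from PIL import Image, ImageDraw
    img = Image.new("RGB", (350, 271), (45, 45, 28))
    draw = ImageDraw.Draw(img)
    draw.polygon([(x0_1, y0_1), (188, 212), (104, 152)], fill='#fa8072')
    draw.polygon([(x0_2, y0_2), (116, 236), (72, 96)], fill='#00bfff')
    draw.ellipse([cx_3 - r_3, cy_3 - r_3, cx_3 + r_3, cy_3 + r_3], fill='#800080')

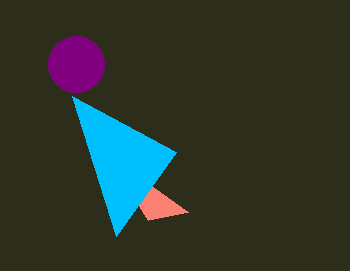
x0_1 = 148; y0_1 = 220; x0_2 = 176; y0_2 = 152; cx_3 = 76; cy_3 = 64; r_3 = 28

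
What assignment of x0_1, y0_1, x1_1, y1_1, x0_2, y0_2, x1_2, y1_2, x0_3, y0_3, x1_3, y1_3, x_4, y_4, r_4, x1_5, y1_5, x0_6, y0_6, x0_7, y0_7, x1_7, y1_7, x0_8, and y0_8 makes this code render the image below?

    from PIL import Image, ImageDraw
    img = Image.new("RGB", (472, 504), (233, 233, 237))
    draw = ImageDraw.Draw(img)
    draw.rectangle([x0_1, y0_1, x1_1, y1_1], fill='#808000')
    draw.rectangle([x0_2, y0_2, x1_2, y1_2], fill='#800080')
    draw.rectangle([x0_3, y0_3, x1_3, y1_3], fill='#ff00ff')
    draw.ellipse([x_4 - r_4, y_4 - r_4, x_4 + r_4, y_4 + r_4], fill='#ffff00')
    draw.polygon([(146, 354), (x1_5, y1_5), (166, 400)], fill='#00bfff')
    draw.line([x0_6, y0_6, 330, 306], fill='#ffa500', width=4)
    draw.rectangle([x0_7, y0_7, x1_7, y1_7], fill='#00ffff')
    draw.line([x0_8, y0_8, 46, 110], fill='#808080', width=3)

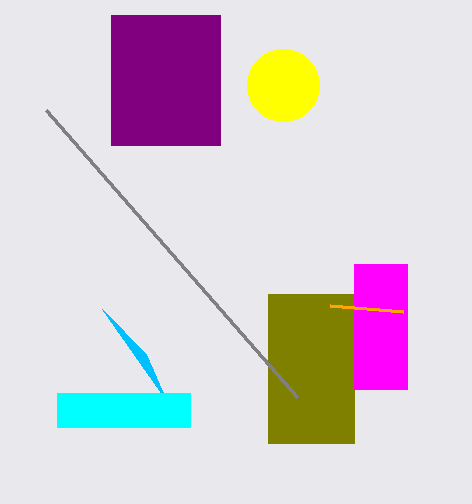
x0_1 = 268
y0_1 = 294
x1_1 = 354
y1_1 = 443
x0_2 = 111
y0_2 = 15
x1_2 = 220
y1_2 = 145
x0_3 = 354
y0_3 = 264
x1_3 = 407
y1_3 = 389
x_4 = 283
y_4 = 85
r_4 = 36
x1_5 = 102
y1_5 = 309
x0_6 = 403
y0_6 = 312
x0_7 = 57
y0_7 = 393
x1_7 = 190
y1_7 = 427
x0_8 = 297
y0_8 = 397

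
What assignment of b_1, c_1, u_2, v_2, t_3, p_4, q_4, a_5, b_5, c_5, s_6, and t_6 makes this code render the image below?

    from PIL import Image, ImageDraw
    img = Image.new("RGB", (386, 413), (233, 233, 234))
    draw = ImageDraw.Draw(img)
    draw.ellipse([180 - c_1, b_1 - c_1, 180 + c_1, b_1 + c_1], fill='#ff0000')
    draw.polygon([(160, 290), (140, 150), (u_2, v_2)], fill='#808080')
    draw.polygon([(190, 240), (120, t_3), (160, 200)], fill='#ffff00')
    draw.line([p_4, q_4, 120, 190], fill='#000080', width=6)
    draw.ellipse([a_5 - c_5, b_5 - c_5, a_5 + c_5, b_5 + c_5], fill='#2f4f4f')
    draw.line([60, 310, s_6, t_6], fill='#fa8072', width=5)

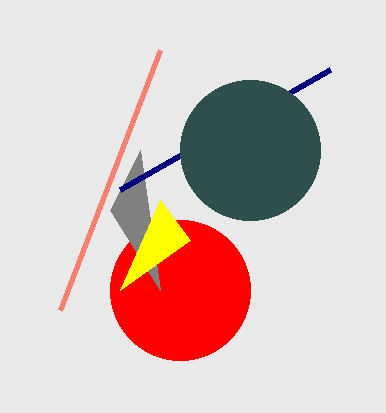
b_1 = 290, c_1 = 70, u_2 = 110, v_2 = 210, t_3 = 290, p_4 = 330, q_4 = 70, a_5 = 250, b_5 = 150, c_5 = 70, s_6 = 160, t_6 = 50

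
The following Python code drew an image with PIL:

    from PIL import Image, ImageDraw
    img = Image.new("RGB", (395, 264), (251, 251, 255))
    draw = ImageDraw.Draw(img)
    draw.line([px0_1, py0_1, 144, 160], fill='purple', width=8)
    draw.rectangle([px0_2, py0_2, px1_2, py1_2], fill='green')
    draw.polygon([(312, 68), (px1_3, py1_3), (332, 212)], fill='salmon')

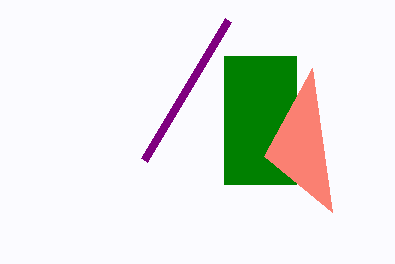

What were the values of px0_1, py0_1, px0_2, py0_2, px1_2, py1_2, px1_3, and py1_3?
px0_1 = 228
py0_1 = 20
px0_2 = 224
py0_2 = 56
px1_2 = 296
py1_2 = 184
px1_3 = 264
py1_3 = 156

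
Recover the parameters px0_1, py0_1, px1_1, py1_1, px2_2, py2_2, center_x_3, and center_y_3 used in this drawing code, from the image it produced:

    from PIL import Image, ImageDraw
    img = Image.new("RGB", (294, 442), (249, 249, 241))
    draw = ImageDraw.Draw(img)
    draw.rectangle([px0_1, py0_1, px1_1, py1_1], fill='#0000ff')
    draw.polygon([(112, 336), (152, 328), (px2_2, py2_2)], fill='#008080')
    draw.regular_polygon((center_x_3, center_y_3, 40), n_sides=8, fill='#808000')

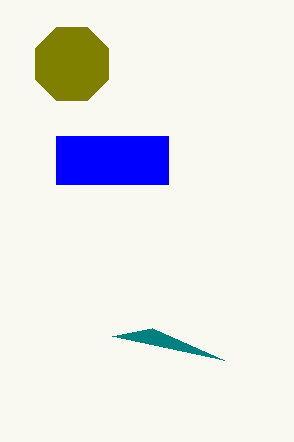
px0_1 = 56
py0_1 = 136
px1_1 = 168
py1_1 = 184
px2_2 = 224
py2_2 = 360
center_x_3 = 72
center_y_3 = 64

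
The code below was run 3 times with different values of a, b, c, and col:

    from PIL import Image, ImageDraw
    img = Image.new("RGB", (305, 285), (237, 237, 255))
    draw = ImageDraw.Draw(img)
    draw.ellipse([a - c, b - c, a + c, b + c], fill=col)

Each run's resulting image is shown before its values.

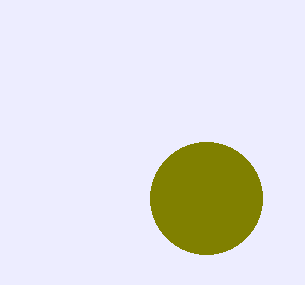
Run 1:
a = 206; b = 198; c = 56; col = 'olive'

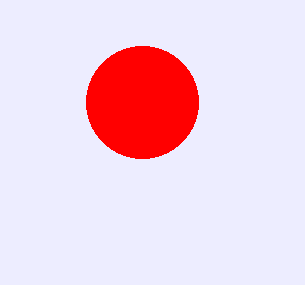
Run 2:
a = 142; b = 102; c = 56; col = 'red'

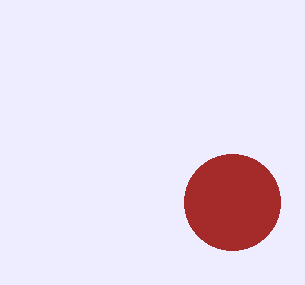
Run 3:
a = 232; b = 202; c = 48; col = 'brown'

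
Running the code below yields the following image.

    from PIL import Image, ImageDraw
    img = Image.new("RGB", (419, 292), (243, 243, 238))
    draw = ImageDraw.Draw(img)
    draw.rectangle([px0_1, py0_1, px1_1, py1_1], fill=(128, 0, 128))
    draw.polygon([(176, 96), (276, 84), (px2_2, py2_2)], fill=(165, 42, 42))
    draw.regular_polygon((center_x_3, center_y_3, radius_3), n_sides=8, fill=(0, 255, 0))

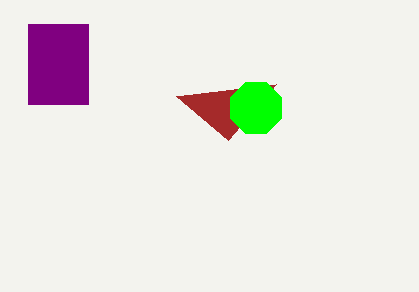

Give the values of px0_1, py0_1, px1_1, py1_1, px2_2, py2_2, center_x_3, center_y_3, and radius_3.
px0_1 = 28; py0_1 = 24; px1_1 = 88; py1_1 = 104; px2_2 = 228; py2_2 = 140; center_x_3 = 256; center_y_3 = 108; radius_3 = 28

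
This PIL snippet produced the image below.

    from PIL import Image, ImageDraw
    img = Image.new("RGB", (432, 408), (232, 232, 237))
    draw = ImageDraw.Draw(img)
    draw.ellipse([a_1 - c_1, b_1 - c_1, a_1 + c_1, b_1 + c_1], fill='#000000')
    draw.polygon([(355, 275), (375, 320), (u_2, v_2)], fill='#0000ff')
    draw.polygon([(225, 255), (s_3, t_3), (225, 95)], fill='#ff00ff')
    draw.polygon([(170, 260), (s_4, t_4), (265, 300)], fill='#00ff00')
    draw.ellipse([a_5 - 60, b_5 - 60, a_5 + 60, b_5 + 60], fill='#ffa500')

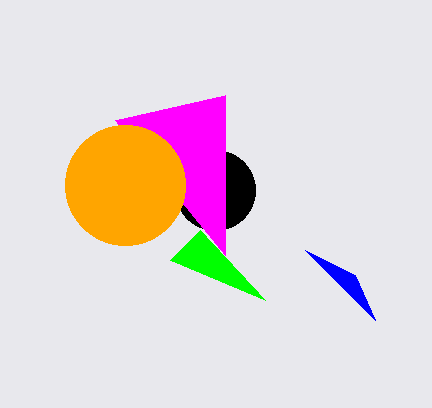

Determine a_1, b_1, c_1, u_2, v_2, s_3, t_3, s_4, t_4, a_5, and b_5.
a_1 = 215, b_1 = 190, c_1 = 40, u_2 = 305, v_2 = 250, s_3 = 115, t_3 = 120, s_4 = 200, t_4 = 230, a_5 = 125, b_5 = 185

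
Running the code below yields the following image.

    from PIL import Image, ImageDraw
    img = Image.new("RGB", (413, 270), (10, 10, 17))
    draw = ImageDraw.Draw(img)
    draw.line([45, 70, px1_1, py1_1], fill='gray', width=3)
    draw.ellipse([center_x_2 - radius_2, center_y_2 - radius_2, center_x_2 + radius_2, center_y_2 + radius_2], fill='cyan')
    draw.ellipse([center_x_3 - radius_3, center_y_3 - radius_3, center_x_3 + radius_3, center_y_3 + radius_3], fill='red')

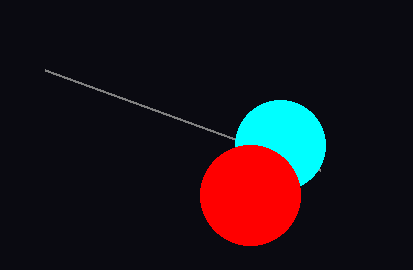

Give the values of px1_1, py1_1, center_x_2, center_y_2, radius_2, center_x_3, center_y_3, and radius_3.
px1_1 = 320; py1_1 = 170; center_x_2 = 280; center_y_2 = 145; radius_2 = 45; center_x_3 = 250; center_y_3 = 195; radius_3 = 50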